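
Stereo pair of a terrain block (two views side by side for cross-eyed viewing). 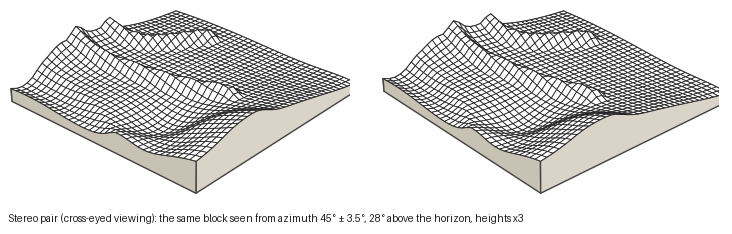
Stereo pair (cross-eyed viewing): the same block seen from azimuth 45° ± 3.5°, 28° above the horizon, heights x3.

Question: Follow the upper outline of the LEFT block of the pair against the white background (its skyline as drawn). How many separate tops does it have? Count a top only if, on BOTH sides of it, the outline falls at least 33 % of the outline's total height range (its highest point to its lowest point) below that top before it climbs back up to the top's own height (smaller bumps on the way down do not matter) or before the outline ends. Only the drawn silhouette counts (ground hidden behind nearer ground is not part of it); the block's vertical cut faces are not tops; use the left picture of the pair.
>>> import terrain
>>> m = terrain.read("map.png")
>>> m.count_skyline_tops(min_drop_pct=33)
2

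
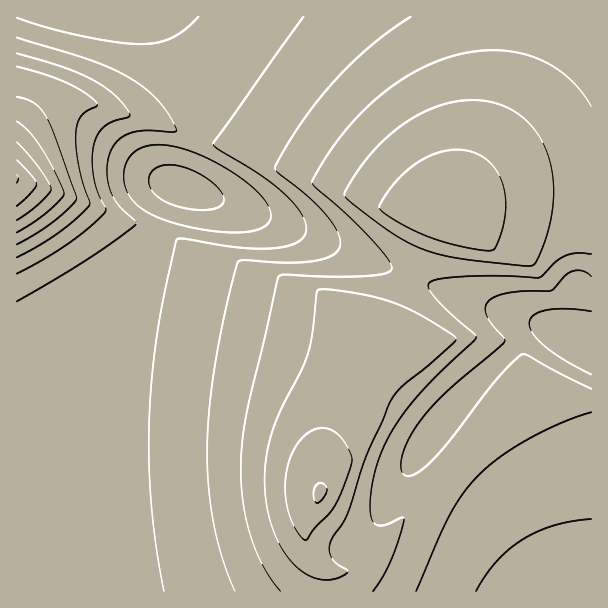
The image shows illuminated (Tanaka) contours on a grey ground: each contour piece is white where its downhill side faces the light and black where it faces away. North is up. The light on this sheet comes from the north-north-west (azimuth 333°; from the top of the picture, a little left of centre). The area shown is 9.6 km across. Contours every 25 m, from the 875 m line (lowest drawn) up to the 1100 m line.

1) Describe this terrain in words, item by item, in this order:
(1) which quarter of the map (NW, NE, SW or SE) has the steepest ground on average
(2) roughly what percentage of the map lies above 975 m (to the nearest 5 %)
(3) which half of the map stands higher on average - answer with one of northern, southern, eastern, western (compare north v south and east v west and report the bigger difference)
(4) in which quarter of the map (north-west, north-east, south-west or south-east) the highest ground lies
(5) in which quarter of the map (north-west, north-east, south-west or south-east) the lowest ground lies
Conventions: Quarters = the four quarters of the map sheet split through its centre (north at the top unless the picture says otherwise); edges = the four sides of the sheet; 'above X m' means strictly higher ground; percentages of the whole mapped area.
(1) The steepest ground, on average, is in the north-west quarter.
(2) Roughly 35 % of the ground is higher than 975 m.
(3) Taken as a whole, the eastern half is higher than the western.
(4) The highest point lies in the north-west quarter of the map.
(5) The lowest point lies in the north-west quarter of the map.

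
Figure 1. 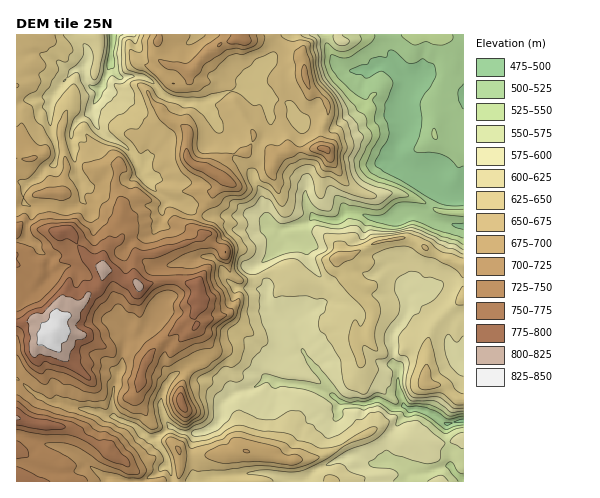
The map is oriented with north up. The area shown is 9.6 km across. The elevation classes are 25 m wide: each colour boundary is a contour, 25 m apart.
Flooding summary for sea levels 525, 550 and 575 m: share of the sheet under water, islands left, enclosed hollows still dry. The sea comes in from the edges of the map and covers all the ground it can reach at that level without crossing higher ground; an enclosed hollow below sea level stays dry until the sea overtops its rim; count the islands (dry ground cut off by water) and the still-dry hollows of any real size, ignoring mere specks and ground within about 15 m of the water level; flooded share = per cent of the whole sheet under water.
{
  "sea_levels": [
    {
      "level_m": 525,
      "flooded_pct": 9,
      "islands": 0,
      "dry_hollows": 0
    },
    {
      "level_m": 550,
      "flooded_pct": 12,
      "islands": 0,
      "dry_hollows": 0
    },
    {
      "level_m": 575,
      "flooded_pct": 17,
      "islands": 0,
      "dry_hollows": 0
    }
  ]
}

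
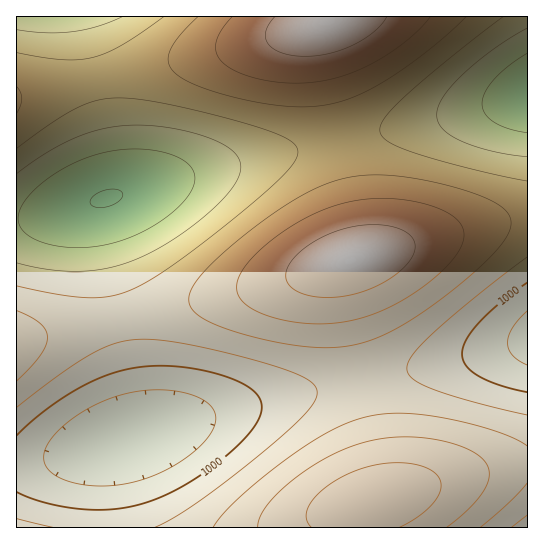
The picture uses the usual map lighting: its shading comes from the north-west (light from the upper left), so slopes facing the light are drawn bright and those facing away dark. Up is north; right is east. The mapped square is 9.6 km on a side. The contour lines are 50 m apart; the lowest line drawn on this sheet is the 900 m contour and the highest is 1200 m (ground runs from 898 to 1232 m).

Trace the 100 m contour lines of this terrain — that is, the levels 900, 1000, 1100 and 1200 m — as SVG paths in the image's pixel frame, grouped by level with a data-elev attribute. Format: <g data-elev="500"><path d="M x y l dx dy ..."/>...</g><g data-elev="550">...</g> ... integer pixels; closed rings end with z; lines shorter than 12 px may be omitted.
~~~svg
<g data-elev="900"><path d="M97 207l-6-2-1-3 3-5 5-4 15-4 6 1 3 3 0 5-6 5-10 4z"/></g><g data-elev="1000"><path d="M17 435l29-25 33-22 31-14 31-7 20-1 20 1 21 3 20 5 17 7 12 7 8 8 3 8-1 9-6 12-10 12-15 15-20 16-20 13-20 11-19 8-32 8-33 0-38-6-31-11"/><path d="M527 392l-28-7-21-9-12-10-3-5-1-7 4-13 12-18 21-20 28-20"/><path d="M17 174l29-21 29-15 28-9 28-4 39 3 39 10 15 7 9 6 5 7 3 8-2 9-5 10-9 12-13 13-37 28-36 20-28 9-29 4-32-1-33-7"/><path d="M527 157l-36-6-31-10-10-6-8-6-4-7-1-7 1-8 4-9 20-23 32-26 33-21"/><path d="M122 17l-24 9-25 6-27 1-29-3"/></g><g data-elev="1100"><path d="M480 527l28-24 19-20"/><path d="M527 446l-14-8-19-7-53-14-42-4-18 1-16 3-18 6-17 8-43 27-48 40-16 16-10 13"/><path d="M17 381l23-26 6-9 1-8-1-8-6-7-10-6-13-6"/><path d="M315 347l28 0 26-6 26-12 30-18 42-33 31-29 8-11 4-9 1-8-3-7-9-9-16-8-24-8-28-7-26-5-23-2-20 0-19 4-17 5-19 8-44 29-48 40-15 16-9 13-2 9 2 8 7 8 13 8 23 8 27 8 28 5z"/><path d="M17 113l4-8 1-7-1-5-4-6"/><path d="M198 17l-19 20-9 14-1 12 2 6 5 5 21 11 33 11 39 8 33 3 19-1 17-4 17-6 19-9 23-14 25-18 24-20 20-18"/></g><g data-elev="1200"><path d="M399 527l24-14 10-9 5-9 3-8-1-6-4-7-8-5-18-6-21 0-23 4-21 8-21 14-14 14-3 7-1 7 1 5 4 5"/><path d="M315 297l16 0 19-2 17-5 18-8 15-11 11-12 4-10-2-10-6-6-8-4-12-3-14-1-30 4-27 12-12 8-10 9-6 9-2 8 1 7 6 7 9 4z"/><path d="M275 17l-6 8-3 6 0 7 3 7 5 4 8 4 23 3 25-3 24-8 20-14 13-14"/></g>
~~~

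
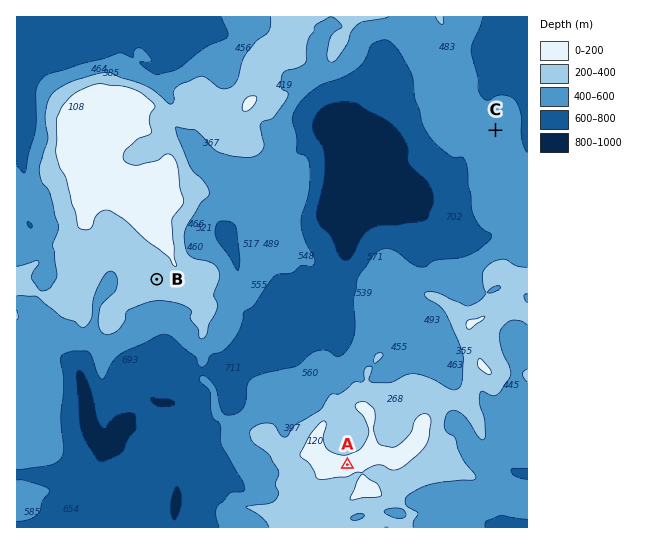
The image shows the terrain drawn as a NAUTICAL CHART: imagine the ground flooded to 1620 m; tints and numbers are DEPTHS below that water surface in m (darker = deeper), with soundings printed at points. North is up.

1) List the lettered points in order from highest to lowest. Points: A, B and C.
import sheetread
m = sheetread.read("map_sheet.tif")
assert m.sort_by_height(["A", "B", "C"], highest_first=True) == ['A', 'B', 'C']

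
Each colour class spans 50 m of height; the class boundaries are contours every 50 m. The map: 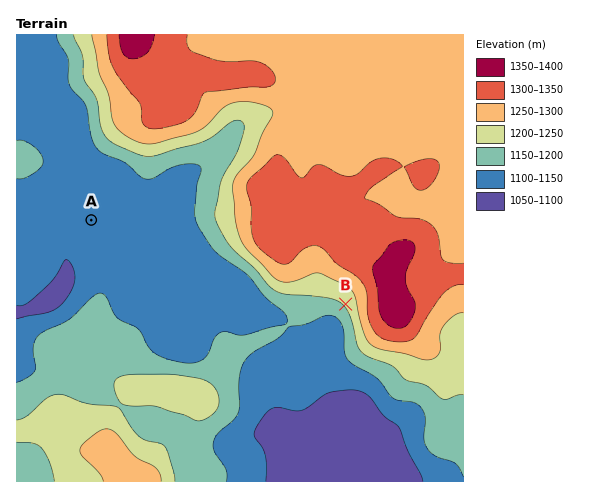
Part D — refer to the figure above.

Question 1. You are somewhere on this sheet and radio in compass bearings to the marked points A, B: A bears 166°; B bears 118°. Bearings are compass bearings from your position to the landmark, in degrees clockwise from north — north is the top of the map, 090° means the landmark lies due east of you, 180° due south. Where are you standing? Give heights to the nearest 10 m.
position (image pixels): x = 77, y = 161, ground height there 1130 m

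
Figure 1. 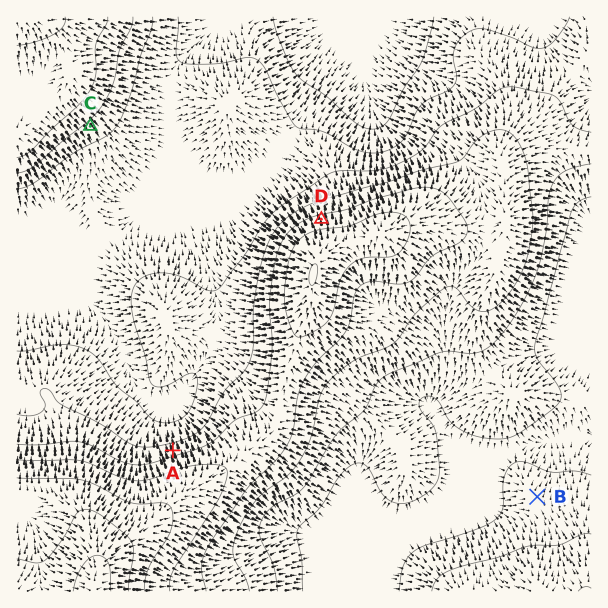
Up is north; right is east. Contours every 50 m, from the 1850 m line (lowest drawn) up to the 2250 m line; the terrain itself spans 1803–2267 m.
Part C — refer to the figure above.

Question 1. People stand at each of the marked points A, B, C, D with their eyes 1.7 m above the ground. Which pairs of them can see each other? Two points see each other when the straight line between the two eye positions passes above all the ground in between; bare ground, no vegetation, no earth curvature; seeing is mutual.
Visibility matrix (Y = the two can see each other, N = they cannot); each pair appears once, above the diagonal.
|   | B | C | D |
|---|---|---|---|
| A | N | Y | N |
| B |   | N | N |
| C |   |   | Y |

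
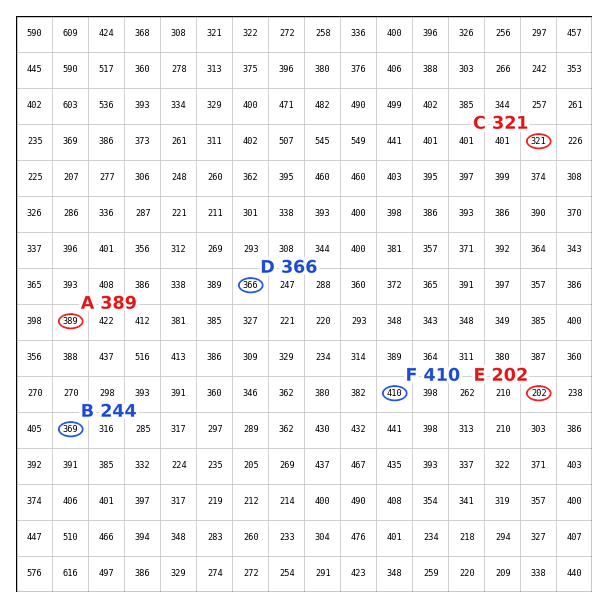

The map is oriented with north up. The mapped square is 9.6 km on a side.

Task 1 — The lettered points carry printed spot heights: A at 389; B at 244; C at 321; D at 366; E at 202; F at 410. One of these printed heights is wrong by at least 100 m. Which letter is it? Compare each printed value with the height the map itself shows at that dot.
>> B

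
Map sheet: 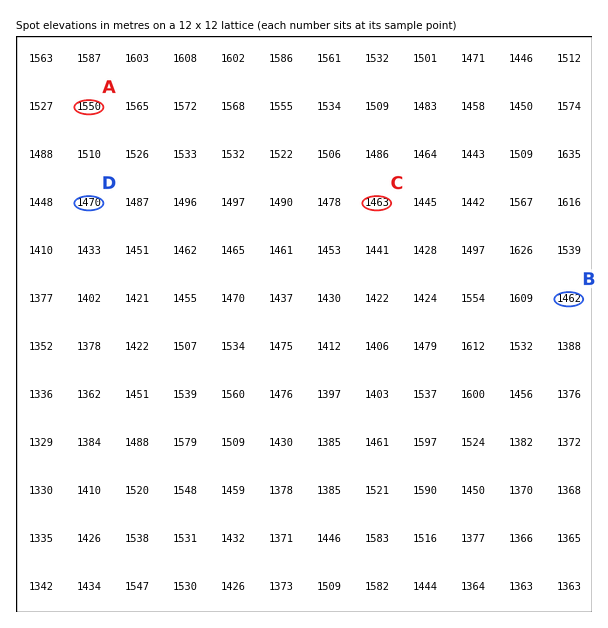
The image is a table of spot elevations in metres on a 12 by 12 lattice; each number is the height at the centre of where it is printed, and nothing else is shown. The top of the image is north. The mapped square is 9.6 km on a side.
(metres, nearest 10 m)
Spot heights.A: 1550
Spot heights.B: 1460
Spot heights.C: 1460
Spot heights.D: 1470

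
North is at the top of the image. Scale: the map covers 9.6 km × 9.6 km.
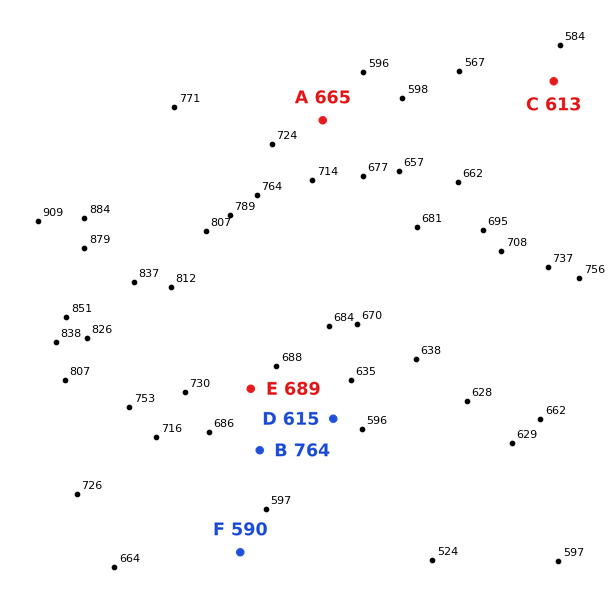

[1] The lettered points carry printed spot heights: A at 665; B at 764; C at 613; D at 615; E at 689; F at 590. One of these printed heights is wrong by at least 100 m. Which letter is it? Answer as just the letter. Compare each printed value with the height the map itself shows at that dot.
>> B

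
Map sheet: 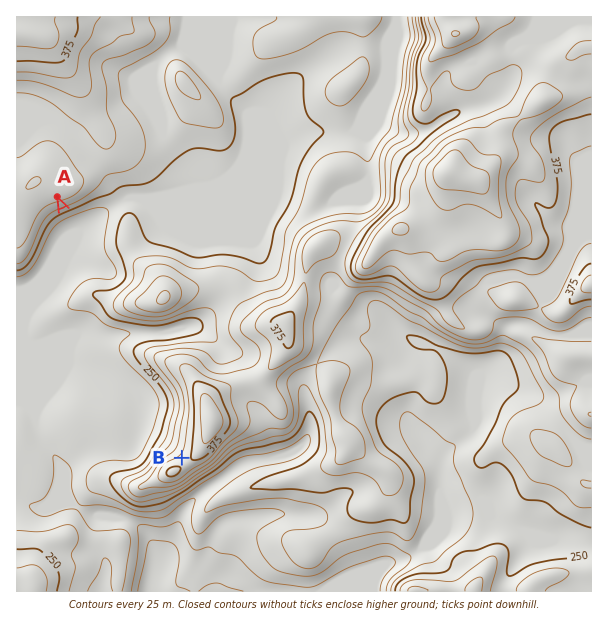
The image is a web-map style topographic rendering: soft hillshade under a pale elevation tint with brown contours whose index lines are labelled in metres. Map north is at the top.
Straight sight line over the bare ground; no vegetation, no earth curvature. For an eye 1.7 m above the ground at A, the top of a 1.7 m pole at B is in view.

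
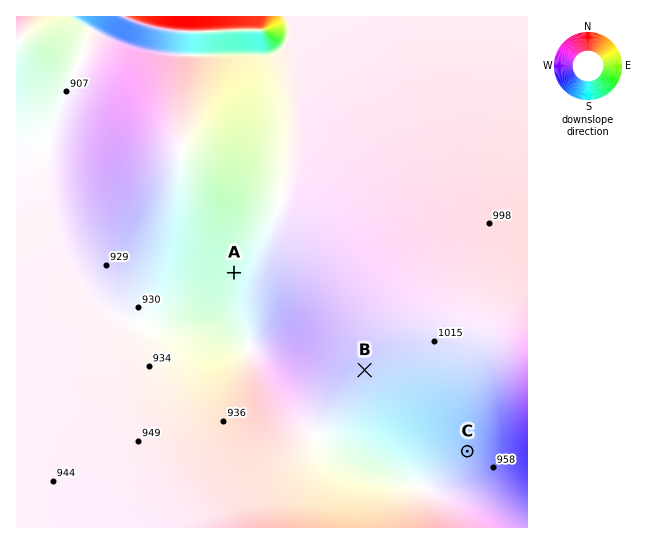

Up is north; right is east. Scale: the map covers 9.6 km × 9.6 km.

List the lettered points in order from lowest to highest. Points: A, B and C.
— A C B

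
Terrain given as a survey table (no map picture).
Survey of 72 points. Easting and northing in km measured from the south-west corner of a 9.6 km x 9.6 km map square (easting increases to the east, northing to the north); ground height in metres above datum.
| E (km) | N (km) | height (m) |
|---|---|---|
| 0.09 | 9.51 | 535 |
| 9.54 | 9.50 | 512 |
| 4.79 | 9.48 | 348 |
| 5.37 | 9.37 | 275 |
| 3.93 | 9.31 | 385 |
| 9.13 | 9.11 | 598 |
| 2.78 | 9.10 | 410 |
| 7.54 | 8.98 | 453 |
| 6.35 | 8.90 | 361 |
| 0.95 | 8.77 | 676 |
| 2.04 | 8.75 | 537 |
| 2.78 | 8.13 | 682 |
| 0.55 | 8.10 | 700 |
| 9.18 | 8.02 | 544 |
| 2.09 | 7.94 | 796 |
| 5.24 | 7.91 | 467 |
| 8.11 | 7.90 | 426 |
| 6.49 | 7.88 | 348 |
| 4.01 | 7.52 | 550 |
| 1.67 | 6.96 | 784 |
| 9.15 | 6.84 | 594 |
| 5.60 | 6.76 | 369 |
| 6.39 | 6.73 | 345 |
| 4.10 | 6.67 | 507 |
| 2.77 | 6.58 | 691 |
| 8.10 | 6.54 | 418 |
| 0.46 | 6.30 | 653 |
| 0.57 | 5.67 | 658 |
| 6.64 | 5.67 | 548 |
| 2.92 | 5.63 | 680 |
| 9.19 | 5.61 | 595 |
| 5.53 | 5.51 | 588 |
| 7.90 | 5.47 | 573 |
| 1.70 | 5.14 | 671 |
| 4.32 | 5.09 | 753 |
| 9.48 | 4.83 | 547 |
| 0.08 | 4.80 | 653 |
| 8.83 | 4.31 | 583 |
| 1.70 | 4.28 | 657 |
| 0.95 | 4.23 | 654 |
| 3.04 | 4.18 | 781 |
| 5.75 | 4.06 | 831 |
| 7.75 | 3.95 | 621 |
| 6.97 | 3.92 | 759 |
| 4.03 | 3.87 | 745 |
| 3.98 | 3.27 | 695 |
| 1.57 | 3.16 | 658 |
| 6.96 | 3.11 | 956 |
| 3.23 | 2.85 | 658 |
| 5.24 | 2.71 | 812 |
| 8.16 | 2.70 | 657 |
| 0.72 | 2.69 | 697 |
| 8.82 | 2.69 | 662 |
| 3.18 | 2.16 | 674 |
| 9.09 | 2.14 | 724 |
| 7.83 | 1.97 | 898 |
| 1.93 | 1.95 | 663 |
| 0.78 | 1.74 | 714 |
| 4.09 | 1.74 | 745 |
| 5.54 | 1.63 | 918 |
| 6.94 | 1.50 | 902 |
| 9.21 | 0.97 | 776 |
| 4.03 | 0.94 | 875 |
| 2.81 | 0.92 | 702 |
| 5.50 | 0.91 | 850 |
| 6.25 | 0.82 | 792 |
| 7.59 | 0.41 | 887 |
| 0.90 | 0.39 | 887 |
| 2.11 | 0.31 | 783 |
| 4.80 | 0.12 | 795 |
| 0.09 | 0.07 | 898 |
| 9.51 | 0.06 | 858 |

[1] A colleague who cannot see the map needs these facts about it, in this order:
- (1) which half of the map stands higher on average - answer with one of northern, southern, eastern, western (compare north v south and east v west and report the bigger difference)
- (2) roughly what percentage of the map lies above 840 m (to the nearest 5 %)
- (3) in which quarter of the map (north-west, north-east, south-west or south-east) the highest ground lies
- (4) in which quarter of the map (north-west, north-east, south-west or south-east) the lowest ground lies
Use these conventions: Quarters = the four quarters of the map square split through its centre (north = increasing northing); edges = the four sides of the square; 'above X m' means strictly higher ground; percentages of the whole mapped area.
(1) Taken as a whole, the southern half is higher than the northern.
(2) Ground above 840 m makes up about 15 % of the sheet.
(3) Look to the south-east quarter for the highest ground.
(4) Look to the north-east quarter for the lowest ground.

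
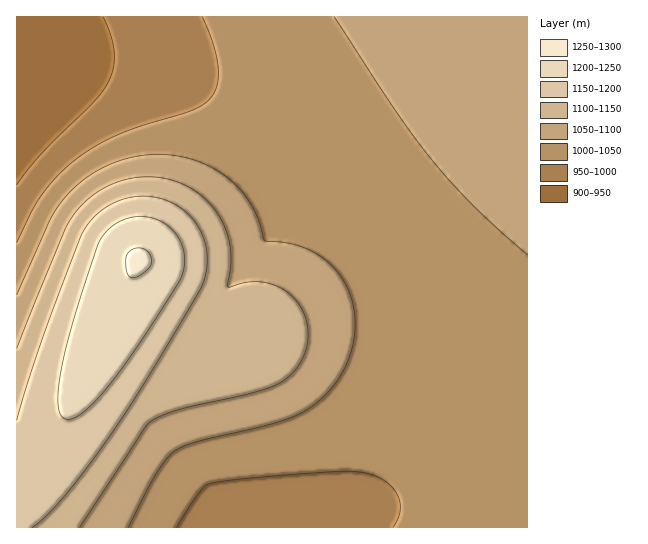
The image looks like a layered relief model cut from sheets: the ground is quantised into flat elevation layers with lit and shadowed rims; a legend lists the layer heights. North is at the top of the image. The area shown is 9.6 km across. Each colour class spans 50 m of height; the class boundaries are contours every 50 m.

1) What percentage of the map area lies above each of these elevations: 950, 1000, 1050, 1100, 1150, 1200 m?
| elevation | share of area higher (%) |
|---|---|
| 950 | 96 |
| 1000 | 86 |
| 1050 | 43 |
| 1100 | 23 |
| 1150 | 13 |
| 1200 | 5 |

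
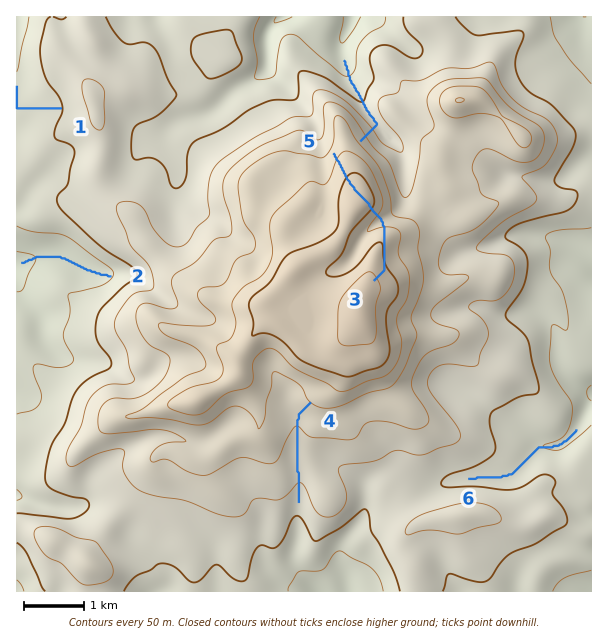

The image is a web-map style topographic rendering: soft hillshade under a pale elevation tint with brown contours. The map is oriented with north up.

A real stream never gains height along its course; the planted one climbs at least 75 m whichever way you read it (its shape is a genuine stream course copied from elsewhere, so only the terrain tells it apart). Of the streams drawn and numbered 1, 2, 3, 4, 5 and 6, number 3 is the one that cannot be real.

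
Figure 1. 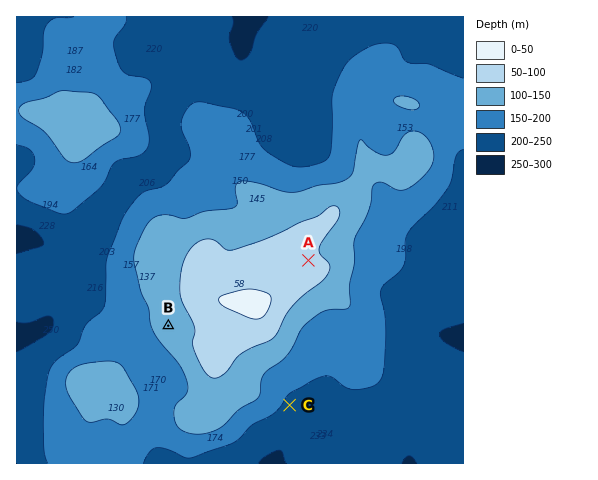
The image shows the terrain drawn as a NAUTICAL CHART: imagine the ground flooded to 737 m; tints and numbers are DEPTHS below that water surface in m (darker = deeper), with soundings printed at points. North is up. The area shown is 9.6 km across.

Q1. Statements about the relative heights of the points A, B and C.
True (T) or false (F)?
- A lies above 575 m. T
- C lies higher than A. F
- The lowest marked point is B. F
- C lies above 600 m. F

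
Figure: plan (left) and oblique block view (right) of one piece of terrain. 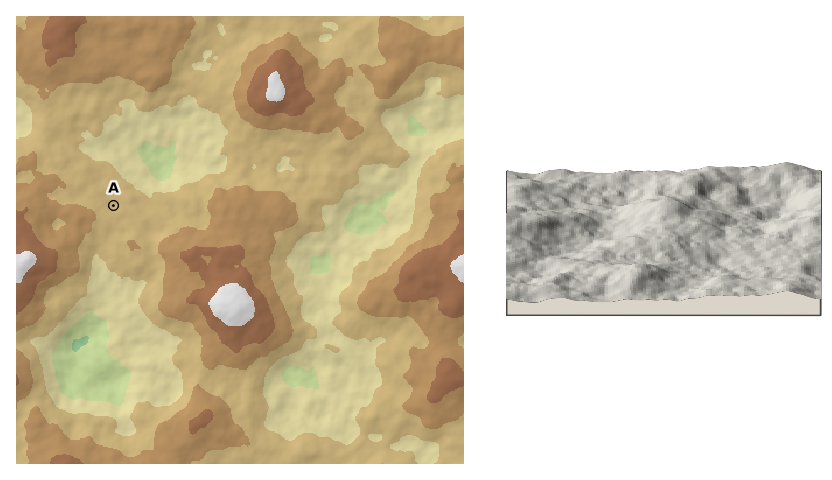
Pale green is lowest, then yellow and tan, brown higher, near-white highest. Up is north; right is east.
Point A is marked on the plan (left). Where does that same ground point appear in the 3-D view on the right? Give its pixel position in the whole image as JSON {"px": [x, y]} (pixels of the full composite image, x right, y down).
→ {"px": [753, 247]}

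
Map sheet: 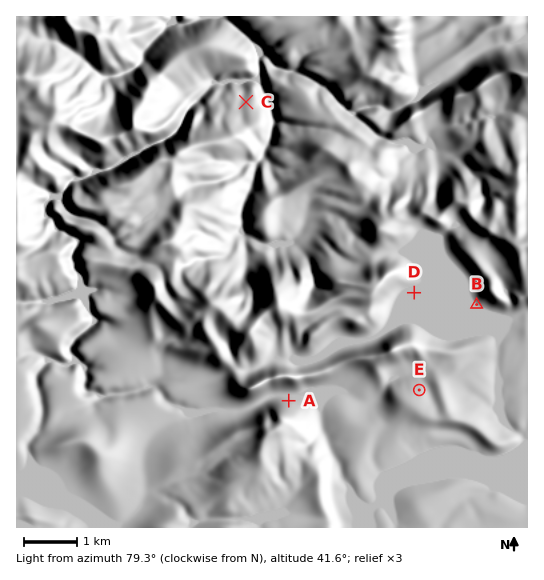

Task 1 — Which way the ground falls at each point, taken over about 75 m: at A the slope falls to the N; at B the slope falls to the SW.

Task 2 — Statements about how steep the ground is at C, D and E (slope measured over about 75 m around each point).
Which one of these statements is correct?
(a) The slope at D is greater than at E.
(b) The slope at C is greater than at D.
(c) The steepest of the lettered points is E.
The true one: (b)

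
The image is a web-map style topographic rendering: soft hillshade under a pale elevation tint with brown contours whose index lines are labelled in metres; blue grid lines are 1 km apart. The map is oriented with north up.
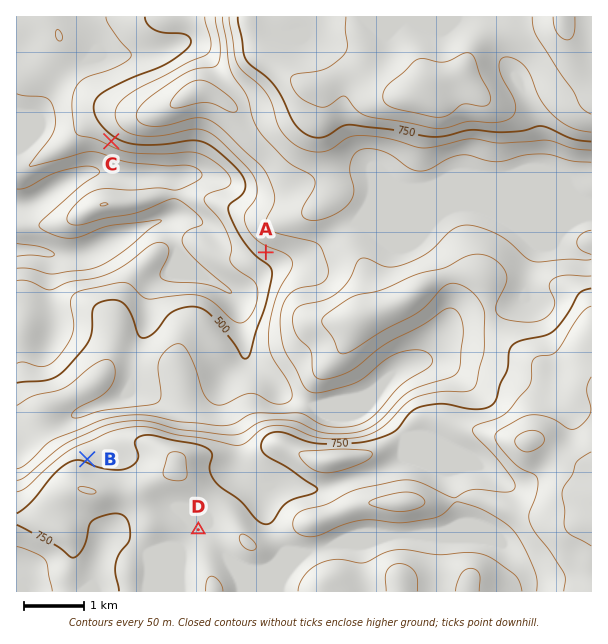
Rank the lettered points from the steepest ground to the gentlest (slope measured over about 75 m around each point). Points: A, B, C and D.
C A B D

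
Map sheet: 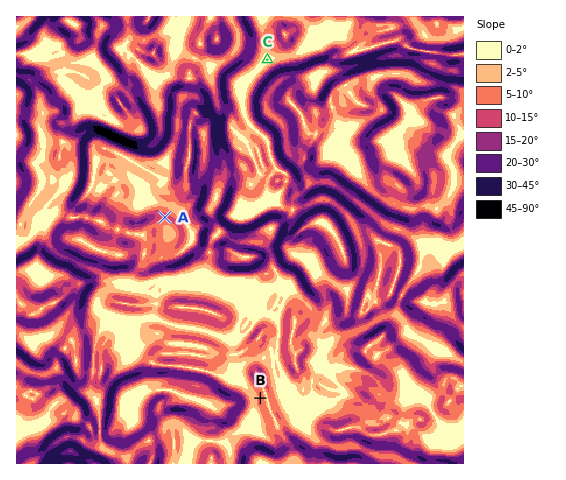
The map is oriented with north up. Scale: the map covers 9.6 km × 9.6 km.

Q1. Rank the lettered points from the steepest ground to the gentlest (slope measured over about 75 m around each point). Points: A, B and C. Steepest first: A B C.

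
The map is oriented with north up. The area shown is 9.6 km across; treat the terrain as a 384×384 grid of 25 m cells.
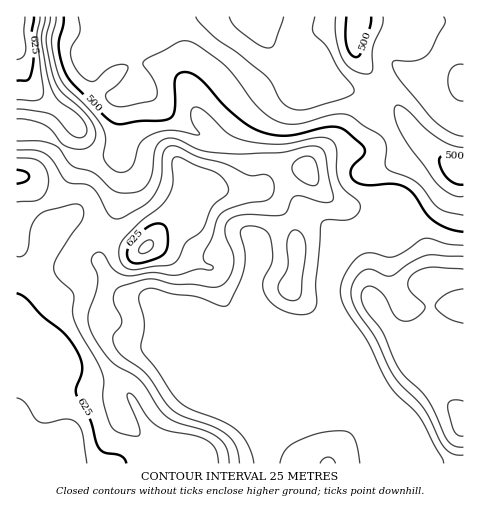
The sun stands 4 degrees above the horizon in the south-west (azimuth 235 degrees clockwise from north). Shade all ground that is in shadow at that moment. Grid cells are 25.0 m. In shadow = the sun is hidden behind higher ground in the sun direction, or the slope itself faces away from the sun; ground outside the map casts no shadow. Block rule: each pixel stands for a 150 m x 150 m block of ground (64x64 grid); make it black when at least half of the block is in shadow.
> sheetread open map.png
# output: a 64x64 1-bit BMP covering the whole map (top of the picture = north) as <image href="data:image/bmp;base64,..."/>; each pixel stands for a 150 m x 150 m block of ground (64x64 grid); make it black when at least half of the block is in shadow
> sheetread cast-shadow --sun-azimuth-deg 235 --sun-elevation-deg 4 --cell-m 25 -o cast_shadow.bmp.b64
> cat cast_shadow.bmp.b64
<image width="64" height="64" href="data:image/bmp;base64,Qk0+AgAAAAAAAD4AAAAoAAAAQAAAAEAAAAABAAEAAAAAAAACAAATCwAAEwsAAAIAAAAAAAAA////AAAAAAAAIAAHgAAAAABgAA/AAAAAAHAAH+AAAAAAeAA/4AAAAAB8Af/gAAAAAHwH/+AAAAAAfA//4AAAAAB8H//gAAAAABgf/4AAAAAAAD/wAAAAAAAAf8AAAAAAAAB/gAAAAAAAAP+AAAAAAAAP/wAAAAAAAD//AAAAAAAAf/4AAAAAAAD/+AAAAAAAAP/AAAAAAAAB/wAAAAAAAAH+AAAAAAAAAPwAAAAAAAAAOAAAAAAAAAAAAAAAAAAAAAAAAAAAAAAAAAAAAAAIAAAAAAAAIAgAAAAAAAAAGAAAAAAAAAAAAAAAAAGAIAAAAAAAA4AgAAAAAAADwDAAAAAAAAPAIAAAAAAMB4AAAAAAAAAPAAAAAAAAABwAAAAcAAAAAAAAADwAAAAAAAAAfAAAAAAAAAD4ABwAAAAHgfgAHgAAAA/D8AY+AAAAD8PgDx4ABgAfw8AfjgB/AB/AAP+AAP8AP4AA/4AB/4A/gAP/AAP/vj+ADwwYA///H8AfADwD//+P4D8AfgAADwPwfgD/AAIAAPB4Af+ADgAAIPAD/4AAAAAA4A//wAAAAAHAH//AAAAAAYAf/8AAAAAAAB//gAAAAAAAP/4AAAAAAAA//AAAAAAQAD/+AAGAADAAf/4ACAAAMAB//gAYAAAwAH/+AAAAACAAf/4AAAAAMAB//gAAAAAwAA=="/>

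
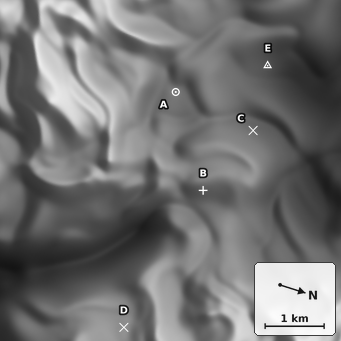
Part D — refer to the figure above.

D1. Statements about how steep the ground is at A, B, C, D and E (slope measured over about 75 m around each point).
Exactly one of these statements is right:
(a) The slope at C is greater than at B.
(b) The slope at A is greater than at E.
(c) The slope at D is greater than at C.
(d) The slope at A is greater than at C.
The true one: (a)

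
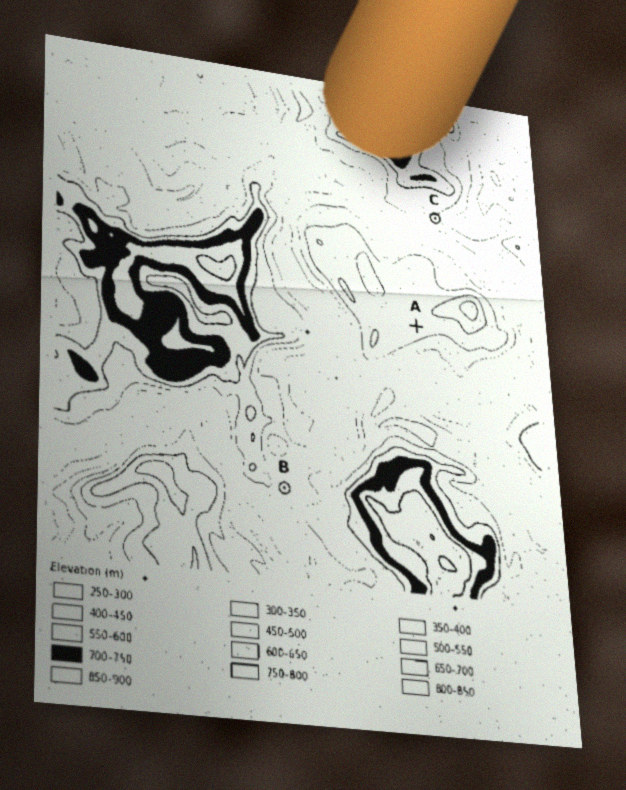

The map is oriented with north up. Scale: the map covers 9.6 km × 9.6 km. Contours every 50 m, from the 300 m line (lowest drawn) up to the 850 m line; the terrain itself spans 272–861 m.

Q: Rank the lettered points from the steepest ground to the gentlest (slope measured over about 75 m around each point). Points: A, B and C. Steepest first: C B A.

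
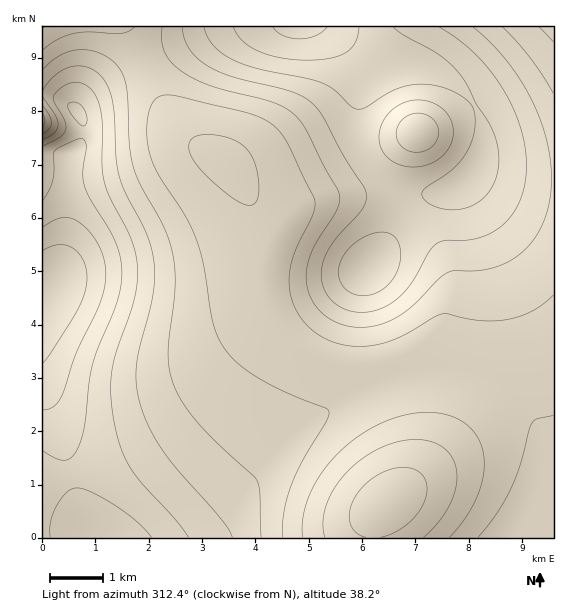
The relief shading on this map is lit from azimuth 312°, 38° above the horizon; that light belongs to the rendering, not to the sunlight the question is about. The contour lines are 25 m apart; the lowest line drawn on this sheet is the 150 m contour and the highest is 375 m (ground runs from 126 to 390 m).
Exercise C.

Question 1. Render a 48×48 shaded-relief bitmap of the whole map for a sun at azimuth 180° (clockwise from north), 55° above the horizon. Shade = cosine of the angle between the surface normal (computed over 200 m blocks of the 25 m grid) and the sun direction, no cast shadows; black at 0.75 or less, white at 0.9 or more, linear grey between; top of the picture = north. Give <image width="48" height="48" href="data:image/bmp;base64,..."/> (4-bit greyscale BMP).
<image width="48" height="48" href="data:image/bmp;base64,Qk32BAAAAAAAAHYAAAAoAAAAMAAAADAAAAABAAQAAAAAAIAEAAATCwAAEwsAABAAAAAAAAAAAAAAABEREQAiIiIAMzMzAERERABVVVUAZmZmAHd3dwCIiIgAmZmZAKqqqgC7u7sAzMzMAN3d3QDu7u4A////AHd4iJmZmIiIiHd3d3d3iImZmZmZmYh3d3eIiJmZmYiIiId3ZmZ3eIiZmZmZmYiHd3iIiZmZmYiIiId2ZmZmZ3eIiJmZmIiHd3eIiJmZmIiIiId2ZlVVZmZ3eIiIiIiHd3d4iIiIiIiIiIh3ZlVVVVVmZ3eIiIiHd3d3iIiIiIiIiIh3ZlVUREVVZmd3d4iHd2Z3d4iIiIiIiIiHZlVERERFVWZnd3d3d2Znd4iIiIiIiIiHdmVURERERVVmZ3d3d1Zmd3iIiIiIiIiId2ZUREREREVWZnd3d1Vmd3iIiIiIiIiIh3ZlREREREVVZmd3d1Vmd3eIiIiIiIiIiHdmVURERERVZmd3d1Vmd3eIiIiIiIiIiHd2ZVVEREVVZmd3d1Zmd3d4iIiIiIiIiId3dmVVVVVVZmd3d1Zmd3d3eIiIiIiIiHd3d3ZmVVVmZnd3d1ZmZnd3d3iIiIiIh3d3d3d2ZmZmZ3d3d2ZmZmZ3d3d4iIiIh3d3d3d3d3d3d3d3d2ZmZmZnd3d3eIiId3d3dmd3d3d3d3d3d1VVVVZmd3d3d3d3d3dlVVVmd3d3d3d3d1VVVVVmZ3d3d3d3d2VUMzRFZnd3d3d3d1VVVVVWZnd3d3d3dlVDIiI0RWZmZmZnd2VVVVVWZnd3d3d3dlQyIiIjNFZmZmZmZ2ZVVVVWZnd3d3d3ZlQzIiIjNFVmZmZmZnZmVVVmZnd3d3d3dlVDMzMzNEVVVWZmZnd2ZmZmZnd3d3d3dmVVREREREVVVVVmZoh3d2Znd3d3d3d3d3ZmZmVVVFVVVVVWZpmIh3d3d3d3d3d3eIiId3dmVVVEVVVWZpmZiIiId3d3d3d3iIiZmYh3ZlVERVVVZqqZmYiIiIiId3d3iJmZqZmHdlVERVVVZqqpmZmYiIiIh3d3iJmaqqmIdlRERVVVZqqZmZmZmIiIiHd3eImZqpmIdlREVVVWZpmZmZmZmYiIiHd3d3iJmZiHdlVVVVVmZpmZmZmZmYiIiHd3dmd3eId3ZmZlVVZmZoiIiImZmYiIh3d3ZmZmZmd3eHd2ZmZmZ4d3eIiIiIiIh3d3ZmVVVWeImZmHdmZmd3d3d3iIiIiId3d2ZmVVVmeau7qYd3Z3d4d2Z3eIiIh3d3ZmZlVVVniavLqYh3d3d8uYZnd3d3d3ZmZmZVVVZniaq6qYh3d3d/2odnd3d3ZmZlVVVVVVZmd4iIiHd3d4iLhmd3d3dmZVVVREVVVVZmVVVVZnd4iIiBJGd3d2ZlVUREM0REVVZlRDMzRWd4iIiAN5mHd2ZVRDMzIzM0RVZVQyESNGeIiIiFiqmYd2ZUQzIiIiIzRFVlUyIiNWeImZiKu7qZh2ZUQzIiERIjNFVmVUM0VniJmZmLu7uph3ZUQzIiIRIiNFVmZmVWd4mZmZmLu7upmHZVRDMyIiIiNEVmd3d4iZmZmZmLu7uqmHZlVERDMzMzNFVneIiJmZmZmZmKu7uqmIdmVVVVRERERFVneImZqqqqmZmKu7uqmId2ZVVVVVVERVZniJmaqqqqmZmA=="/>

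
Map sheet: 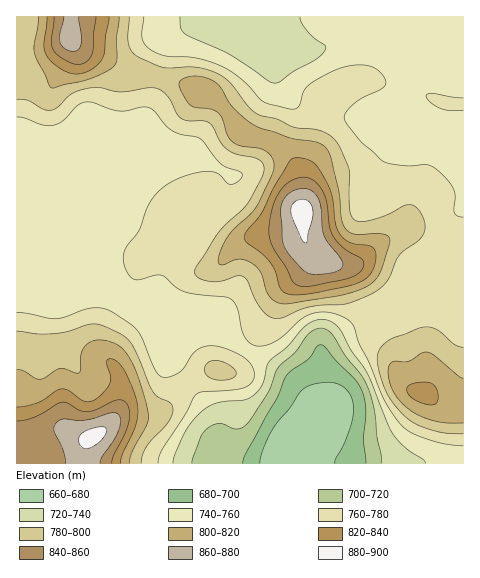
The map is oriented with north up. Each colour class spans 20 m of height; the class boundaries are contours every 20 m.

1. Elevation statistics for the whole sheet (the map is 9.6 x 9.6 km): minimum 665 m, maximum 890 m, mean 770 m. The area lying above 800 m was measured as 18.4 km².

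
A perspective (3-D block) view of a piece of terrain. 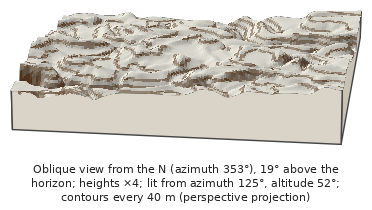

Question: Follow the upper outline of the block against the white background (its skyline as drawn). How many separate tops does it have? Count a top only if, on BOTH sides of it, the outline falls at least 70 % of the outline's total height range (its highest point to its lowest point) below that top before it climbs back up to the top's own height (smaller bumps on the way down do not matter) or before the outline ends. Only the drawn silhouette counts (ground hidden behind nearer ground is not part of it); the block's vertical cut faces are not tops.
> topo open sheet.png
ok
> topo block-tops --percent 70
0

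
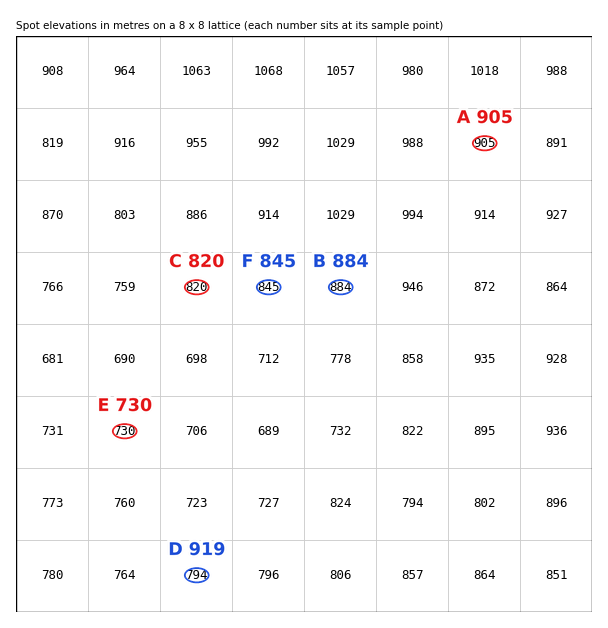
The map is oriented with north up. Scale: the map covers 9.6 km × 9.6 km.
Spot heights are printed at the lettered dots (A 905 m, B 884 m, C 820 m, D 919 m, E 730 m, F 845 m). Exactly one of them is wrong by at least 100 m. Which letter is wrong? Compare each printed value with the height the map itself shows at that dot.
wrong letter D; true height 794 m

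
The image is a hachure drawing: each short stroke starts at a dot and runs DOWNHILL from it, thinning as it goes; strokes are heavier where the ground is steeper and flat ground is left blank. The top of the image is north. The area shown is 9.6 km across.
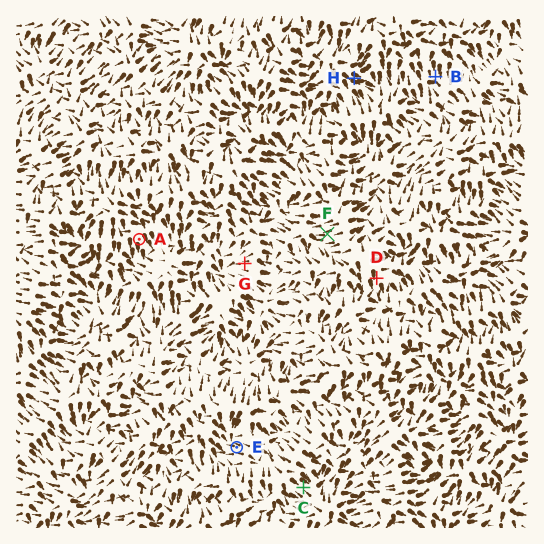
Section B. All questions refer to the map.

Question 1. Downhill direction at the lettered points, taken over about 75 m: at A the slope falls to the S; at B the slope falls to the NE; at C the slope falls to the NW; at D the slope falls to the S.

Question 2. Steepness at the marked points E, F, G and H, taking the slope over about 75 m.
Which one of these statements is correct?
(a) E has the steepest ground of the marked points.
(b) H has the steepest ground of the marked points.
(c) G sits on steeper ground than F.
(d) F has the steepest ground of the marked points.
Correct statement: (b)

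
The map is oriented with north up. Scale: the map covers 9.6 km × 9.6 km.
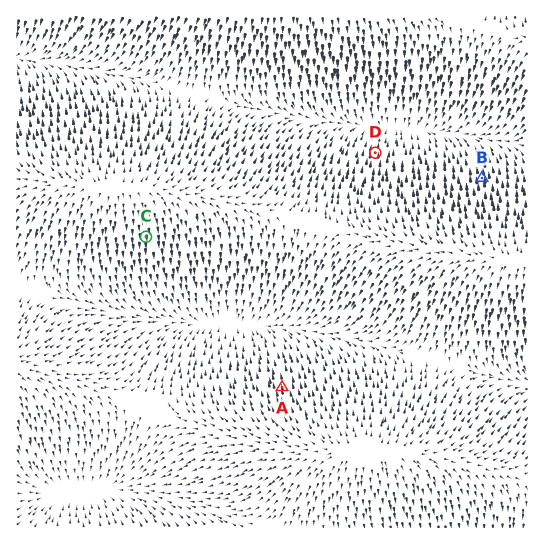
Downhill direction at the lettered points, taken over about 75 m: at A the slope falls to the N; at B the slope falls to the N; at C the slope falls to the S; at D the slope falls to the N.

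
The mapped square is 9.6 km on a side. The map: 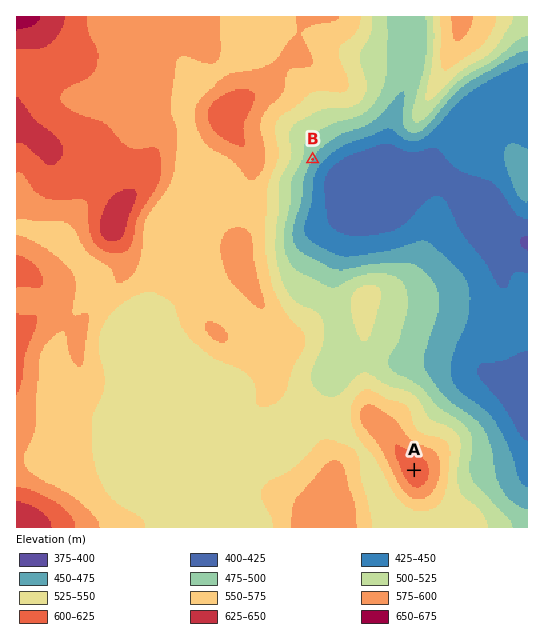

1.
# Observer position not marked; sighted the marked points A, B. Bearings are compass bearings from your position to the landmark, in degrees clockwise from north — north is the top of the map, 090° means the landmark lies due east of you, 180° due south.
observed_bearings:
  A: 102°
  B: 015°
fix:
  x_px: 239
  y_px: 433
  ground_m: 545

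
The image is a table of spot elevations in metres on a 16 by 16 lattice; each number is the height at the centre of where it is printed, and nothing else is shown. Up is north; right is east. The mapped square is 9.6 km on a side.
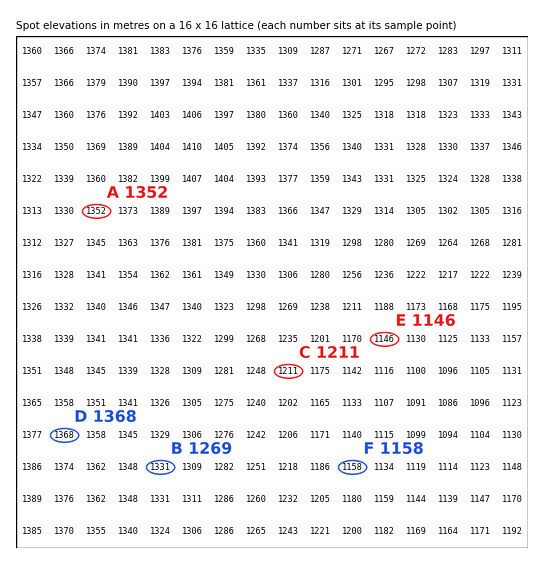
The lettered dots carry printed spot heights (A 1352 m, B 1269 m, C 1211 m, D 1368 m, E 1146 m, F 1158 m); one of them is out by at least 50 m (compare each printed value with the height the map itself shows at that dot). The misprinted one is B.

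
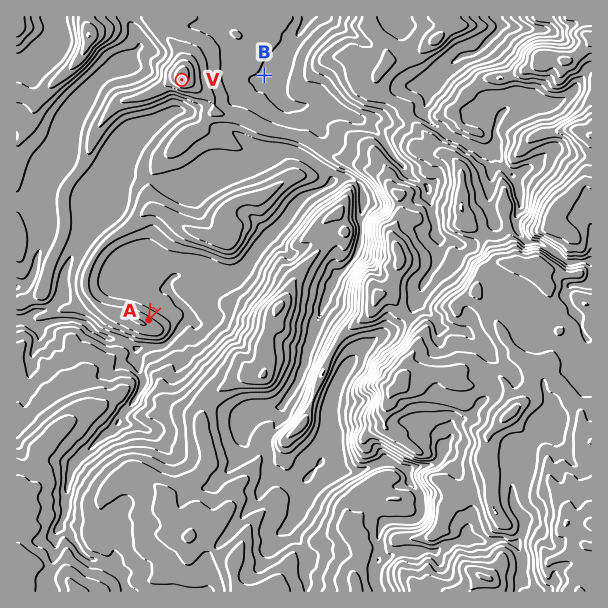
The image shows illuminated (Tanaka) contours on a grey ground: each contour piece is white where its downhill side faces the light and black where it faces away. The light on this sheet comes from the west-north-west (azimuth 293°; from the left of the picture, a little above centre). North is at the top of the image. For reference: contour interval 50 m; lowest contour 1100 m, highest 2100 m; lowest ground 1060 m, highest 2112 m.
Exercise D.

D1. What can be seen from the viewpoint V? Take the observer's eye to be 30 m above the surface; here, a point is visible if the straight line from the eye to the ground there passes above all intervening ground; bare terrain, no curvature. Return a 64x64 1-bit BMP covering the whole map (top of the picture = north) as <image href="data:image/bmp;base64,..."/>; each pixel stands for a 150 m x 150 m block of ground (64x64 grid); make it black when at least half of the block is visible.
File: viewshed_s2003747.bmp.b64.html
<image width="64" height="64" href="data:image/bmp;base64,Qk0+AgAAAAAAAD4AAAAoAAAAQAAAAEAAAAABAAEAAAAAAAACAAATCwAAEwsAAAIAAAAAAAAA////AAAAAACzwAA8BB/AABcAABwcfwAAHgAAHBx+AAB+AAEAACAAAPwAAYAAAAAAnAAAwABAAADIAHhAAGAAAPAAfEAMAAAAvAB+AAwAAAB4AX8ACAAAAHuB+4AAAAAA+8HhgAAAAAD54/GAAAAAAPH/+AAAAAAA4P/2AAAAAACgf+YAAAAAAPA/xAAAAAAA+AwEAAIAAAH+ABwBA4AAAP8EPAADAAIA/8f4AAOAAwD/4/gAAIADgP/7/gACwACA//n/AAPgAAD/wf/wAfAMAP/A//Ag8MAA/4B/8CBw8AD3AGfwEBigAOYAAfAQCMAAAAOA8AwEAAAAD4B4DgCAAAh/ADgHAYAAiP4APAcAwAAY/gAeB4BgABn4AB4HwDAAX4AAHwPAMADfgAAPg+A+QN+AAAeB4D/A78AAAkHACADn4AcBgcAAAOf4P4DBwIBg5/x/gODgwCD3//8AcPHAMPf//8A44cA4////+BnhwDz////8H8HAPv//P//3xcAe+f+f//+NgA/4/9///xuBB/j///j/OwGD/P//4/98Acd8f/5///jB/nx//P//84B/Pj/////zgA8/H5///+HAB9+fn///AMARD/////8AfBAH/Cf//4A9qAP8B///gA/AAfwD//yAA+AA/AP//IQBwAD/A/37BgBHgP+D/v4HAA6A/8f+fgeAHw=="/>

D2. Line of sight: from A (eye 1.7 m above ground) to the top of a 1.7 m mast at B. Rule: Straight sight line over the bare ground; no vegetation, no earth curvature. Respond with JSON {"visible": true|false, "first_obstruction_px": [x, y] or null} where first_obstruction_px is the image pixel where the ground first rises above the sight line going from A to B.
{"visible": false, "first_obstruction_px": [185, 243]}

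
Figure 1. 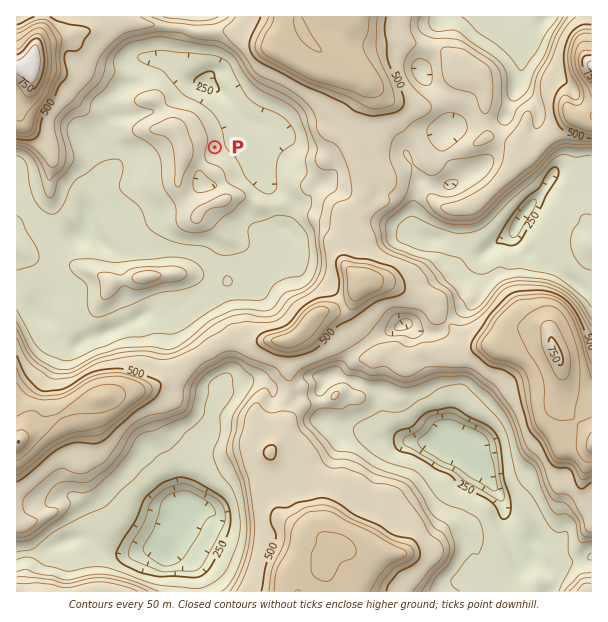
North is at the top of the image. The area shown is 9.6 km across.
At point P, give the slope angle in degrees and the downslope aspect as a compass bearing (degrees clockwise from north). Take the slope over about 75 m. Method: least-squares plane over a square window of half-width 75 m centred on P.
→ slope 10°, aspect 97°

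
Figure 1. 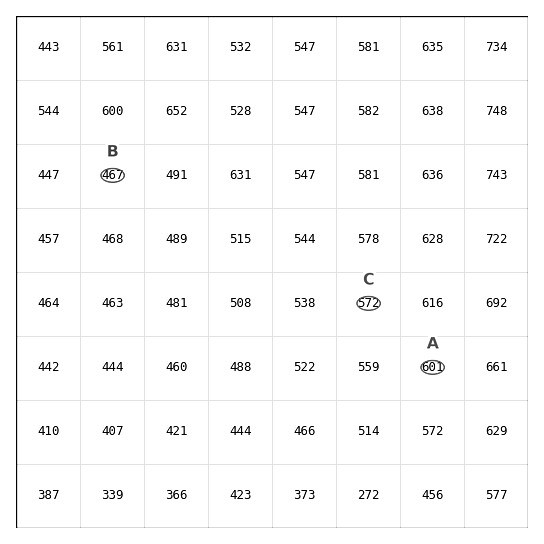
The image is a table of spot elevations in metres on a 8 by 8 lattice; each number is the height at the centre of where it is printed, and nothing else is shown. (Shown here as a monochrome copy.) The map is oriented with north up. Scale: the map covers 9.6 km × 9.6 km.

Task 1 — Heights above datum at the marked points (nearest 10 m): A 600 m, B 470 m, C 570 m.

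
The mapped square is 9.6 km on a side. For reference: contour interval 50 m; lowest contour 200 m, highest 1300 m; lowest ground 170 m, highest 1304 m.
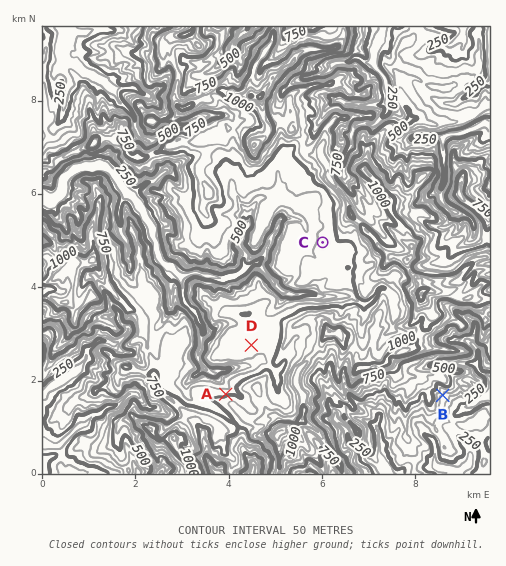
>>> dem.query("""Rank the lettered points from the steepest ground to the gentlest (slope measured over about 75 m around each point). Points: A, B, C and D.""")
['B', 'A', 'C', 'D']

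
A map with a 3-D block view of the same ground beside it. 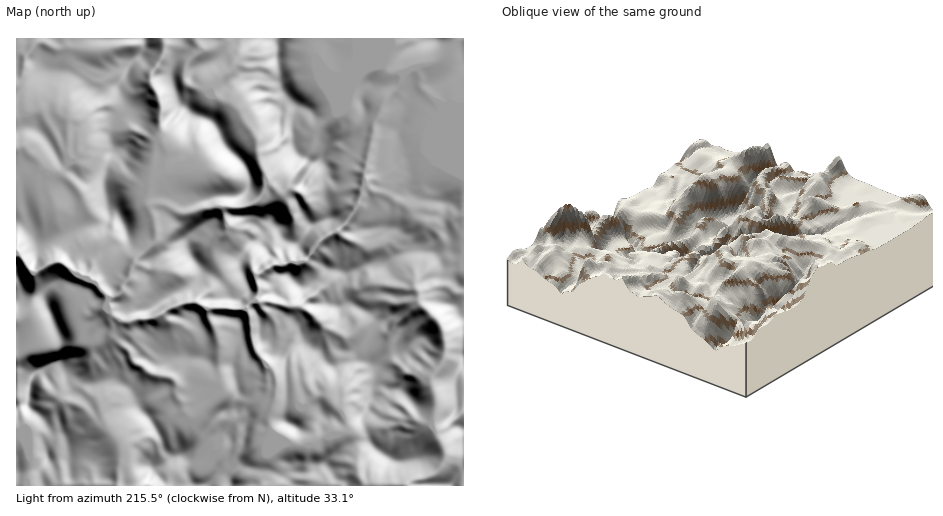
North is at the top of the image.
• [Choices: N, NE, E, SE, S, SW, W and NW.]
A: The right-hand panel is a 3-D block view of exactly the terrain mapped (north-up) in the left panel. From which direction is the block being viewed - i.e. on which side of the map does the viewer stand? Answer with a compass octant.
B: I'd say SE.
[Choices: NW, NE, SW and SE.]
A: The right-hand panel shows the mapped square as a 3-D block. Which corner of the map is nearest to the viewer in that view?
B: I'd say SE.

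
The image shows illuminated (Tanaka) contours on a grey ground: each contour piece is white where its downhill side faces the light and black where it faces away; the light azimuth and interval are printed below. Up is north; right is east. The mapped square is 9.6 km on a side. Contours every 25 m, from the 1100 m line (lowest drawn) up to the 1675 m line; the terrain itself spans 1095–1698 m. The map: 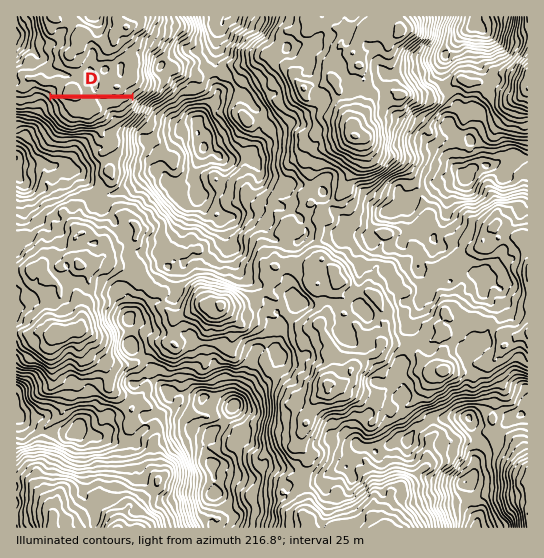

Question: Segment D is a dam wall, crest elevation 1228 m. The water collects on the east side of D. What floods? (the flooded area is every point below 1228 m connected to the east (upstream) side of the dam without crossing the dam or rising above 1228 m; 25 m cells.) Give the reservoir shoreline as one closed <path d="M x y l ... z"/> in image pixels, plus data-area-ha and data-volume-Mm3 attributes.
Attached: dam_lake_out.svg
<path d="M129 99l-76 0 6 8 1 8 7 6 3 2 11-2 10 3 12-7 2-4 5-5 9-1 4-4 4-2 2-2z" data-area-ha="43" data-volume-Mm3="12.00"/>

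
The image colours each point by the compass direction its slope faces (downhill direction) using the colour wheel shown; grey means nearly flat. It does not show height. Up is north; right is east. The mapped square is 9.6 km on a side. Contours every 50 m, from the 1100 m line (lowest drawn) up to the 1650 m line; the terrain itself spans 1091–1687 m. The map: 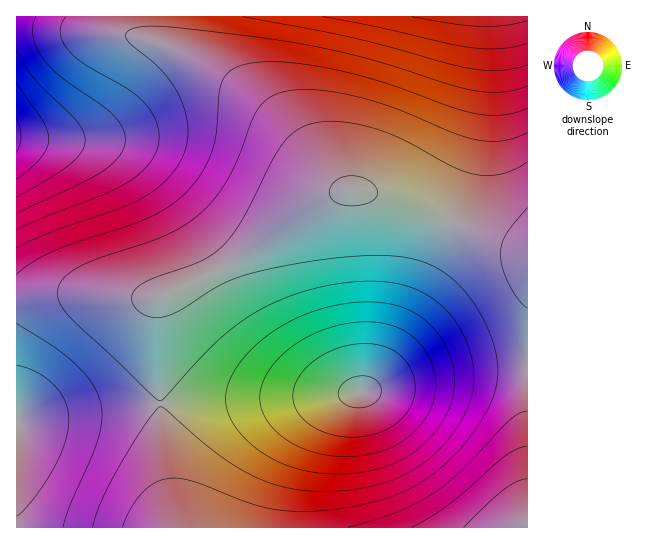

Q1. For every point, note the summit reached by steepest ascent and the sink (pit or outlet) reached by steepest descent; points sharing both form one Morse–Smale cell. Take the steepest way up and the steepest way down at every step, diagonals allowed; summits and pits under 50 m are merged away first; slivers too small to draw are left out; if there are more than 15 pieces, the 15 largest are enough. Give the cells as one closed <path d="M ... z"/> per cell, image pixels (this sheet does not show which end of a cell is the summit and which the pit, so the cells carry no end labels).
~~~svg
<path d="M359 191l-17 1-21 9-82 56-61 32-15 6-4 4-3 10 0 30 7 102 8 58 8 29 349-1 0-277-37-11-86-36z"/><path d="M138 16l-122 1 1 280 42-4 28 0 36 4 38-1 62-29 39-24 52-38 20-10 13-4-10-4-18-18-26-32-47-45-44-29-57-26-5-6z"/><path d="M527 16l-388 0 0 10 6 11 57 26 51 34 40 40 26 32 18 18 9 4 13 0 26 5 106 43 36 10z"/><path d="M87 293l-28 0-43 5 0 229 162 1-11-53-7-68-4-98 5-12-38 0z"/>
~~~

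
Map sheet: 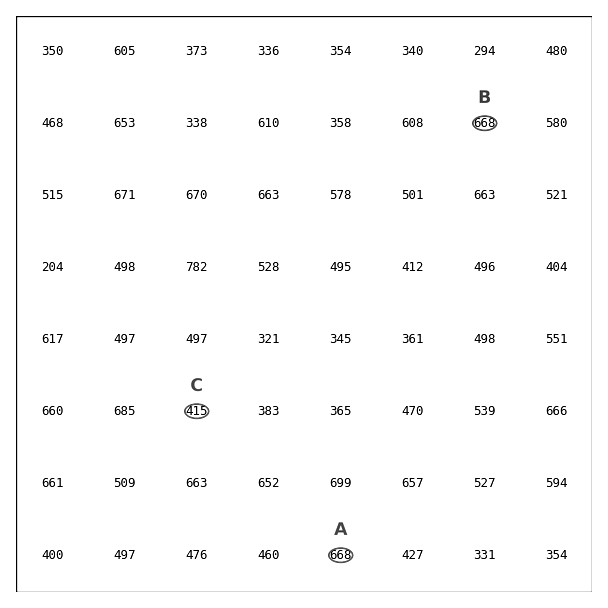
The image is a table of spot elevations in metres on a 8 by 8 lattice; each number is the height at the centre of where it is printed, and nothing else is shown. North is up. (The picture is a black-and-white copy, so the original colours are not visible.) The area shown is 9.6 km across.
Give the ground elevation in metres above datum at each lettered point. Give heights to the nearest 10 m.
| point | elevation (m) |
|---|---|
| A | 670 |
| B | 670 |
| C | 420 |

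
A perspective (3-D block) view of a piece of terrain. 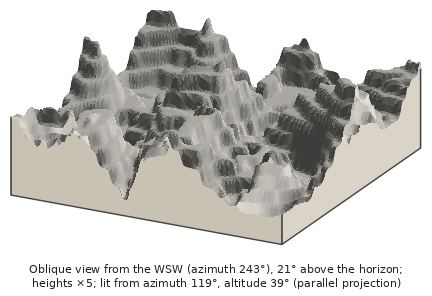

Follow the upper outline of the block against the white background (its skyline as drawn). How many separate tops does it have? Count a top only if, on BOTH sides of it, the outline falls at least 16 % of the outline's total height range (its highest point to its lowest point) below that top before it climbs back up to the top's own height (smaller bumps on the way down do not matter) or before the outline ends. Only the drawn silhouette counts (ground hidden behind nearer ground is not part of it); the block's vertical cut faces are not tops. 3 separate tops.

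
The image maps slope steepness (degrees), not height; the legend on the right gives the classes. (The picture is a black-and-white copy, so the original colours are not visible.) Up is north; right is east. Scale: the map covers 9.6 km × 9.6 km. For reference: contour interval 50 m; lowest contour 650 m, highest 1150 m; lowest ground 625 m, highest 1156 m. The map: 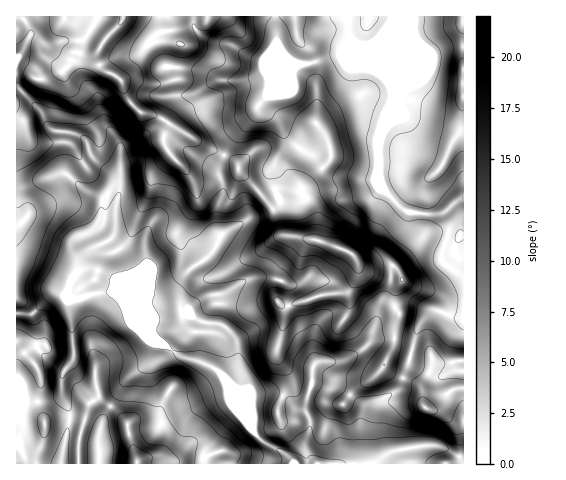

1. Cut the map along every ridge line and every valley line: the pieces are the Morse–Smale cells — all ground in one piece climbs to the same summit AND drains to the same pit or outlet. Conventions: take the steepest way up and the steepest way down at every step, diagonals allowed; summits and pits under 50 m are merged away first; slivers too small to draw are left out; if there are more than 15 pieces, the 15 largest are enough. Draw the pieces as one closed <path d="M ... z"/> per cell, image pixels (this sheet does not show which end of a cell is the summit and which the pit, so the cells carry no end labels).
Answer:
<path d="M167 16l-151 1 0 296 17 1 22-20 22 6 15-6 21-2 38 37 5 10 8 6 17 12 19 4 16 9 10 11 12 29 5 7-12-31 0-4 6-6 2-8-1-22-4-10-14-12-19-2-15-8-11 3-16 1-4 2-1 3-6-17 0-6 4-8 12 0 10-4 19-21 10-6 10-10 10-18 27-15 19-6 11-9 0-3-4-9-13 5-24-25-1-6-9-8-29-14-38-24-21-6-13-14-6-19 40 4 14-6 0-14 5-19-11-7z"/><path d="M392 16l-224 0 0 13 2 9 11 7-5 19 0 14-14 6-38-4-2 2 1 7 7 14 11 10 21 6 38 24 32 17 6 5 1 6 24 25 12-6-2-22 11-21 0-14 11 13 18 10 17 19 45 4 6 7-2-43 3-17 11-27 0-7-4-7 0-57z"/><path d="M293 190l-16 0 3 13-6 5-24 10-27 15-10 18-10 10-10 6-19 21-10 4-12 0-4 8 0 6 6 17 1-3 4-2 16-1 11-3 15 8 19 2 14 12 4 10 1 22-2 8-6 6 0 4 14 33 7 10 0-33 1-2 27 1 15 13 10 4 3-17 4-12 2-18 6-4 21 0 23-13 7-7 8-25 16-9 0-16 7-11-2-7-7-7-11-2-8 4-11 0-13-15-34-13 0-25-12-20z"/><path d="M110 291l-18 3-24 7 4 25 1 34-9 11-2 7 0 14 8 20 0 9-8 35 0 8 232-1-9-9-22-12-8-8-15-20-14-33-10-11-16-9-19-4-17-12-34-37z"/><path d="M463 16l-70 0-4 12 0 57 4 7 0 7-11 27-3 17 0 36 5 11 23 22 32 2 25-17z"/><path d="M284 133l0 14-11 21 1 19 2 4 17-1 11 5 12 20 0 24 34 14 13 15 11 0 8-4 11 2 9 13-8 16 2 11 16-2 51 15 1-43-15-8-7-8 0-9 8-23-4-17-7 3-32-2-11-9-21-24-45-4-17-19-18-10z"/><path d="M396 308l-17 8-8 25-7 7-23 13-21 0-6 4-2 18-7 21 1 9-11-5-15-13-27-1-1 2 0 18 1 17 2 3 8 8 22 12 9 10 62 0 5-10 0-31 4-10 10-10 21-11 7-14-14-6-5-5 10-24 1-17 4-10z"/><path d="M59 294l-9 2-17 18-17 0 1 150 45-1 1-14 7-28 0-9-8-20 0-14 2-7 9-11 0-19-5-30 0-10 4-2z"/><path d="M463 360l-15 4-8 0-7-4-12 30-7-8-11-3-7 13-21 11-13 15-1 36-4 9 17 1 16-12 35-7 16 1 22 11z"/><path d="M440 311l-7 0-13 14-17 51 1 3 14 6 3 5 12-30 7 4 8 0 16-4 0-40z"/><path d="M412 304l-9 0-8 3 4 9-4 10-1 17-10 22 5 7 11 6 3-1 4-8 13-44 8-10 9-4z"/><path d="M463 198l-10 6-7 7 4 17-8 23 1 12 19 12 2-1z"/><path d="M435 445l-38 5-12 5-11 8 90 0-1-6z"/>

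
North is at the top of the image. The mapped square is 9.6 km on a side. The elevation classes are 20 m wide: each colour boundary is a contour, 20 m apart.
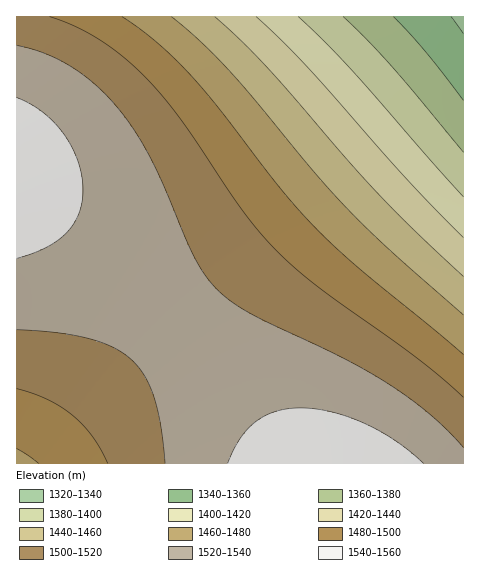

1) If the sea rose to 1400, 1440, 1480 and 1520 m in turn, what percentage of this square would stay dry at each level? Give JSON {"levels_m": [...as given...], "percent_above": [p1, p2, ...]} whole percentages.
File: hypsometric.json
{"levels_m": [1400, 1440, 1480, 1520], "percent_above": [93, 84, 70, 37]}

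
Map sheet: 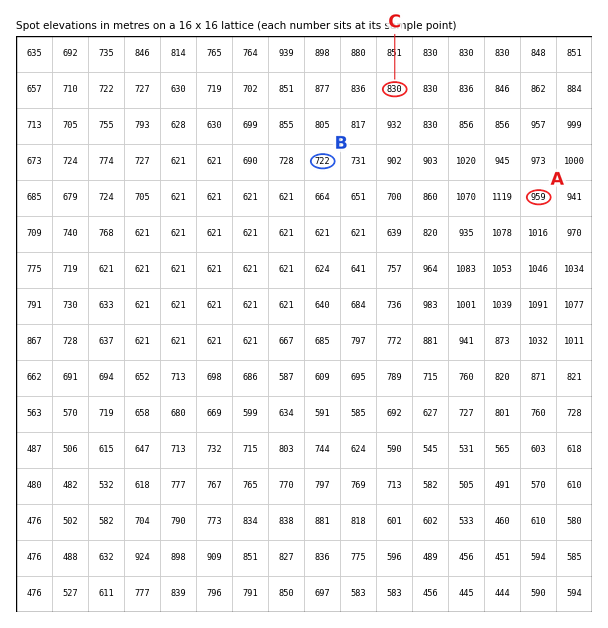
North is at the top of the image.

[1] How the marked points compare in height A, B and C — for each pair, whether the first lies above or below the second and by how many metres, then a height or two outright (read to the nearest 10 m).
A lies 240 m above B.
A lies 130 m above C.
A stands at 960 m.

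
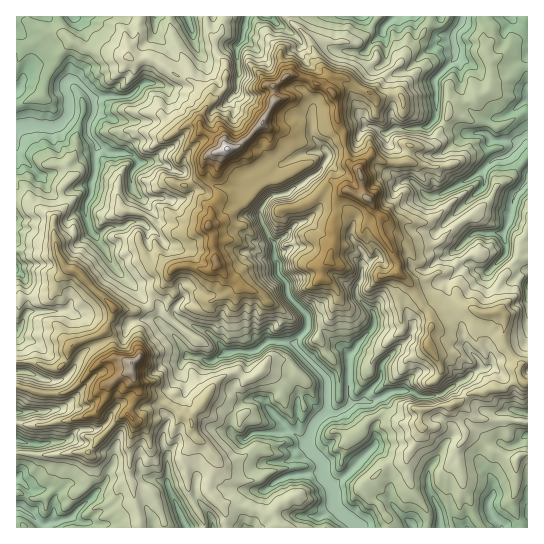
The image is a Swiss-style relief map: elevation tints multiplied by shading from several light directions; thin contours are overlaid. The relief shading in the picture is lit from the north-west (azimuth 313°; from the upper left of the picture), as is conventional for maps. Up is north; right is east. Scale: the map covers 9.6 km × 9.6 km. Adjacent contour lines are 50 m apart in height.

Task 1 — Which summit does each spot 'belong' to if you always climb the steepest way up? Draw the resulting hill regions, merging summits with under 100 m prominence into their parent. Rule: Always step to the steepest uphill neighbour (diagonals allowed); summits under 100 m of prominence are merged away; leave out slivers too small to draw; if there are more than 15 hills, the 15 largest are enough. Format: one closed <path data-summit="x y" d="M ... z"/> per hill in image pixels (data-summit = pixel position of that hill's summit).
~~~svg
<path data-summit="227 149" d="M527 16l-511 1 0 137 27 24 5 12 6 5 9 0 19-10 10 0 0 6-7 15 0 8 6 17 14 17 10-3 16 3 12-4 5-5 0-10-5-7 6-13-6-10 39 1 12-9 12 1 7-5 33 2 21-12 5 18-9 11-4 10-14 0-5 5-1 9 16 13 11 1 7-3 2 14 8-3 6-3 0-7-5-5 13-13 16-8 7-10 0-4-17-19 17-12 11-19 23-7 5-6 1-6 7-8 7 2 13 7 1 9 9 8 2 22 2 5 4 3 6 0 16 15 16-3 39-22 2 3-1 13-26 24 4 11 12 12-14 13 2 10 7 6-21 19 0 7-6 8-11 7-14 14-5 19-30 28 0 12-14 17-4 7-12 2-2-2 0-47-27-25-15-2-13 17-8-3-19 0-9 8-9 4-2 16-14 17 0 4 12 11-6 5-7 11-1 14 10 8 5 0 7-6 36-2 14 9 9 13 7 5 4 5 0 10-36 3-12 5-12 10-66-6-1 12 13 17 5 14 314-1z"/><path data-summit="131 363" d="M17 155l-1 115 7 5 4 10 1 26-7 14-5 5 0 148 17 13 17-3 7 7 10-11 11 1 11 14-17 18 10 6 12 1 21 0 7-4 28-4-9-26 8-11 6 0 10 2 3 4 18 43 27 0-4-14-13-17 1-12 66 6 12-10 12-5 35-3 1-10-4-5-7-5-9-13-14-9-36 2-7 6-5 0-10-8 1-14 7-11 6-5-12-11 0-4 14-17 2-16-11-2-13 2-12 8-24-5-12-17-18-18 0-16-6-5-11-3-6-8-19-18-12-22-14-18-6-17 0-8 7-15 0-6-10 0-19 10-9 0-6-5-5-12z"/><path data-summit="369 199" d="M369 125l-9 8-1 6-5 6-23 7-11 19-17 12 17 19 0 4-7 10-16 8-13 13 5 5 0 7-14 6 4 19 8 9 2 14 18 18 0 11 15 3 27 25 0 47 2 2 14-4 2-5 14-17 0-12 30-28 5-19 14-14 11-7 6-8 0-7 21-19-7-6-2-10 14-13-12-12-4-11 27-26 0-11-2-3-39 22-16 3-16-15-6 0-4-3-2-5-2-22-9-8-1-9z"/><path data-summit="217 263" d="M267 177l-21 12-33-2-7 5-12-1-12 9-39-1 6 10-6 13 5 7 0 10-5 5-12 4-16-3-10 4 8 17 23 23 4 6 19 10 0 16 10 10 11-13-5-5 0-6 9-10-1-8 2-2 5 0 20 9 11 15 0 26-2 5 7 11 12-2 13 1 16-11 19 0 8 3 13-15 0-14-18-18-2-14-8-9-6-32-12 2-10-3-12-11 1-9 5-5 14 0 4-10 9-11z"/>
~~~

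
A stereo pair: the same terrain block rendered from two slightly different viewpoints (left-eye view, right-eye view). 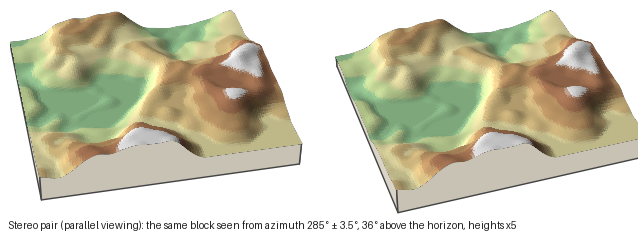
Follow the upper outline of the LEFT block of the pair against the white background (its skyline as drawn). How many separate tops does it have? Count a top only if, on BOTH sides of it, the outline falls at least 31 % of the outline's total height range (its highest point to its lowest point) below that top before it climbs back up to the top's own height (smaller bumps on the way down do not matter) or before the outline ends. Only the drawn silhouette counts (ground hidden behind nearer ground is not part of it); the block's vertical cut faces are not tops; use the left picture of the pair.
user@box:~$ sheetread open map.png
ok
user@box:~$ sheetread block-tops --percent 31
0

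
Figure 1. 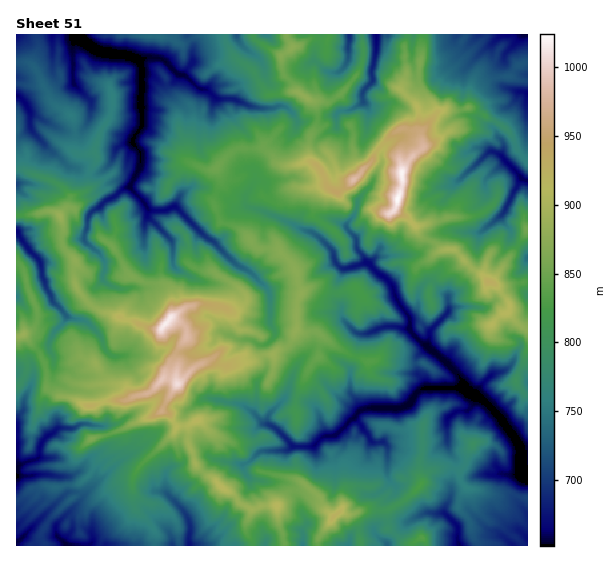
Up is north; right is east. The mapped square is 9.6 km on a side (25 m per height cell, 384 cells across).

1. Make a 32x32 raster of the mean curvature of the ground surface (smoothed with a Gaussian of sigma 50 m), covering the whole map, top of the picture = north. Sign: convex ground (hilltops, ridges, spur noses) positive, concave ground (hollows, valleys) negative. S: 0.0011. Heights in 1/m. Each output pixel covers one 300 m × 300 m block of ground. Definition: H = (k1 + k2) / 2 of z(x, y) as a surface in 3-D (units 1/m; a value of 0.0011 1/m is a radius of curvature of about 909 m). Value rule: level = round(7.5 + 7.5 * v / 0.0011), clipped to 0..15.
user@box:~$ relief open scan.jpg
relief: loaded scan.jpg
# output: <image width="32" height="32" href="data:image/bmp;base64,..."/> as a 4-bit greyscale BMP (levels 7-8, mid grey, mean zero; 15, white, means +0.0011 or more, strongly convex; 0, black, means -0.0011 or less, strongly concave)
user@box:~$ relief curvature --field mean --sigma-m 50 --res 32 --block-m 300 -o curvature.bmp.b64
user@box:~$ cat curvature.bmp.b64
<image width="32" height="32" href="data:image/bmp;base64,Qk12AgAAAAAAAHYAAAAoAAAAIAAAACAAAAABAAQAAAAAAAACAAATCwAAEwsAABAAAAAAAAAAAAAAABEREQAiIiIAMzMzAERERABVVVUAZmZmAHd3dwCIiIgAmZmZAKqqqgC7u7sAzMzMAN3d3QDu7u4A////AEtXZ2WVdmazxac7aM9iyGiGeGeJiGh0s7Ufhlgngqh4mHeHiakml8r0mfmapEt3h7vJaYpThu83aNWGdZ12y6dWRJaMdYvWS7xGdoaKiUJGVFpHZ7RqJEM8Wpi1aYeltILL+mVblbuscgV5JHtX7nN7AQCbVauGcS+YFv29K3ZFTDj5oJ4Ylyd8TXIQDcZlPFzaV7+4oSaKSHlXazRGZauXeHiDjOZpd5WWerp0tnN8akipRkt8usi0qVq6jER6R6hpo5VipYdTqGnIvbGDisTaHjSI3ZpFqUyaMgMInp9LrGFs1x6ljHSLR0y/DTF013wLuHdnjKjVi3d60MlkmKTAvXGImlJsgIqLn2DVhl+a8IzByFSb4AiLlAEeu0i4xCW9BdSU2hbZuLDzZVbvPGsHtx6lofB4x7ULk2d6MjR87NwI5xwIyHU1tifPqLzGDld8sLRWTKdol2fgn2NZeztGmJxEvzSId3mc6AjUUsXxynN2w0mrp3aoqG8b1HkaVJZKmWRbppqJd5lSyqyEgR10t3tEh5dpaoWWZlx7qXp4h2pMpVqYaMnjhqpXq2h5xkirObNpnCQCA9pAVGjp51Z6klukd5FInJ6W8H65NnZVepS6xnk+eKW2kj8JmTaImpmFhUVCo4tj6D0vCI5XeFtpdleJu6iHmmucDwiON4eG"/>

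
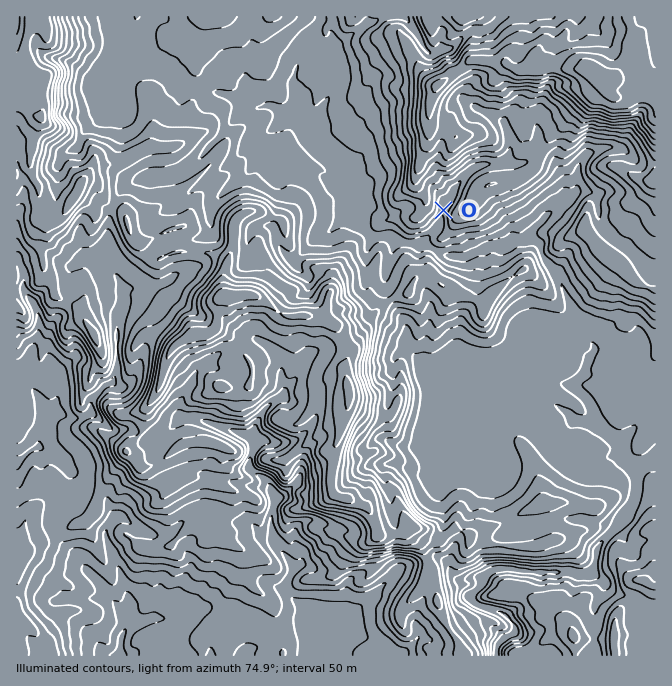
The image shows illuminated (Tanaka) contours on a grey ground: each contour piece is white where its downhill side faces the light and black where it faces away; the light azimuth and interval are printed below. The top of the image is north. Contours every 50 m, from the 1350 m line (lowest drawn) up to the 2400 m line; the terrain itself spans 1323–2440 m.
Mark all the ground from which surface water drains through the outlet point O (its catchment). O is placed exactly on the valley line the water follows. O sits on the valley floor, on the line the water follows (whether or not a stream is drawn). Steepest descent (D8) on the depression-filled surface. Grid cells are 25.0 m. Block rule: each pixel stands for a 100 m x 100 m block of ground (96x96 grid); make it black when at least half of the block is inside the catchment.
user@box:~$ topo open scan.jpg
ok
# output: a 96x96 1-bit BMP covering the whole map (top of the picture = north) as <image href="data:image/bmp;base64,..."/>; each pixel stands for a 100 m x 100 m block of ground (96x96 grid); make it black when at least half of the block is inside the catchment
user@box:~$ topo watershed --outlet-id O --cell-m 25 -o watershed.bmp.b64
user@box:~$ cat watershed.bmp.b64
<image width="96" height="96" href="data:image/bmp;base64,Qk2+BAAAAAAAAD4AAAAoAAAAYAAAAGAAAAABAAEAAAAAAIAEAAATCwAAEwsAAAIAAAAAAAAA////AAAAAAAAAAAAAAAAAAAAAAAAAAAAAAAAAAAAAAAAAAAAAAAAAAAAAAAAAAAAAAAAAAAAAAAAAAAAAAAAAAAAAAAAAAAAAAAAAAAAAAAAAAAAAAAAAAAAAAAAAAAAAAAAAAAAAAAAAAAAAAAAAAAAAAAAAAAAAAAAAAAAAAAAAAAAAAAAAAAAAAAAAAAAAAAAAAAAAAAAAAAAAAAAAAAAAAAAAAAAAAAAAAAAAAAAAAAAAAAAAAAAAAAAAAAAAAAAAAAAAAAAAAAAAAAAAAAAAAAAAAAAAAAAAAAAAAAAAAAAAAAAAAAAAAAAAAAAAAAAAAAAAAAAAAAAAAAAAAAAAAAAAAAAAAAAAAAAAAAAAAAAAAAAAAAAAAAAAAAAAAAAAAAAAAAAAAAAAAAAAAAAAAAAAAAAAAAAAAAAAAAAAAAAAAAAAAAAAAAAAAAAAAAAAAAAAAAAAAAAAAAAAAAAAAAAAAAAAAAAAAAAAAAAAAAAAAAAAAAAAAAAAAAAAAAAAAAAAAAAAAAAAAAAAAAAAAAAAAAAAAAAAAAAAAAAAAAAAAAAAAAAAAAAAAAAAAAAAAAAAAAAAAAAAAAAAAAAAAAAAAAAAAAAAAAAAAAAAAAAAAAAAAAAAAAAAAAAAAAAAAAAAAAAAAAAAAAAAAAAAAAAAAAAAAAAAAAAAAAAAAAAAAAAAAAAAAAAAAAAAAAAAAAAAAAAAAAAAAAAAAAAAAAAAAAAAAAAAAAAAAAAAAAAAAAAAAAAAAAAAAAAAAAAAAAAAAAAAAAAAAAAAAAAAAAAAAAAAAAAAAAAAAAAAAAAAAAAAAAAAAAAAAAAAAAAAAAAAAAAAAAAAAAAAAAAAAAAAAAAAAAAAAAAAAAAAAAAAAAAAAAAAAAAAAAAAAAAAAAAAAAAAAAAAAAAAAAAAAAAAAAAAAAAAAAAAAAAAAAAAAAAAAAAAAAAAAAAAAAAAAAAAAAAAAAAAAAAAAAAAAAAAAAAAAAAAAAAAAAAAAAAAAAAAAAAAAAAAAAAAAAAAAAAAAAAAAAAAAAAAAAAAAAAAAAAAAAAAAAAAAAAAAAAAAAAAGAAAAAAAAAAAAAAA/AAAAAAAAAAAAAAB/gAAAAAAAAAAAAAB/gAAAAAAAAAAAAAD/4AAAAAAAAAAAAAD//gAAAAAAAAAAAAD//4AAAAAAAAAAAAD//8AAAAAAAAAAAAB//8AAAAAAAAAAAAB//+AAAAAAAAAAAAA//+AAAAAAAAAAAAA///AAAAAAAAAAAAA///gAAAAAAAAAAAA///wAAAAAAAAAAAA///4AAAAAAAAAAAA///8AAAAAAAAAAAA///+AAAAAAAAAAAA////AAAAAAAAAAAAf///gAAAAAAAAAAAf///wAAAAAAAAAAAP///wAAAAAAAAAAAD///gAAAAAAAAAAAB/AAAAAAAAAAAAAAAAAAAAAAAAAAAAAAAAAAAAAAAAAAAAAAAAAAAAAAAAAAAAAAAAAAAAAAAAAAAAAAAAAAAAAAAAAAAAAAAAAAAAAAAAAAAAAAAAAAAA="/>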